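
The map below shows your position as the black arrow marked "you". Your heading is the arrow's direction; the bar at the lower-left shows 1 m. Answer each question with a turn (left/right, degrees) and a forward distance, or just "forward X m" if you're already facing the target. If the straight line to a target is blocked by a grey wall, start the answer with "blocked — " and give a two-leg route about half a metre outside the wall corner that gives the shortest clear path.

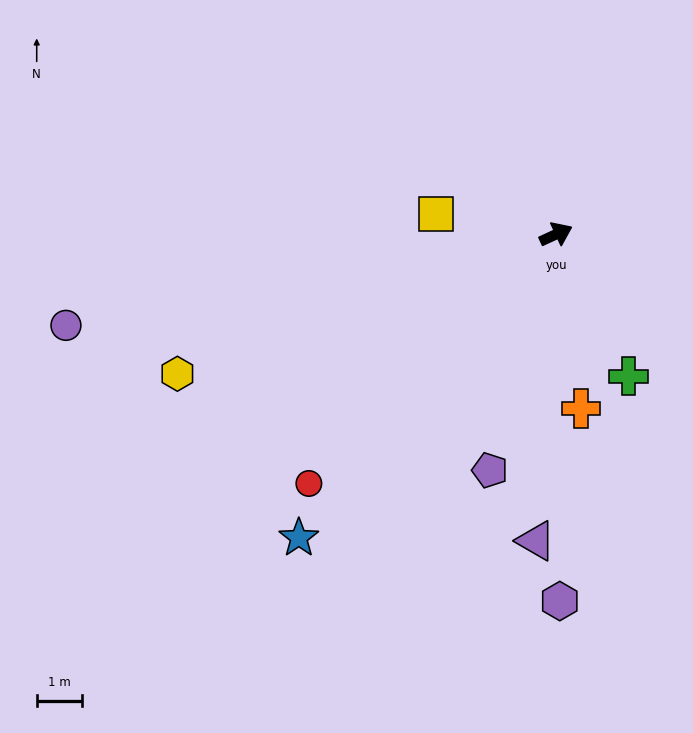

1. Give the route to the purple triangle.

turn right 119°, forward 6.7 m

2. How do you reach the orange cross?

turn right 107°, forward 3.9 m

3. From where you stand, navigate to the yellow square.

turn left 146°, forward 2.7 m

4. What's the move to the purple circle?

turn left 166°, forward 11.0 m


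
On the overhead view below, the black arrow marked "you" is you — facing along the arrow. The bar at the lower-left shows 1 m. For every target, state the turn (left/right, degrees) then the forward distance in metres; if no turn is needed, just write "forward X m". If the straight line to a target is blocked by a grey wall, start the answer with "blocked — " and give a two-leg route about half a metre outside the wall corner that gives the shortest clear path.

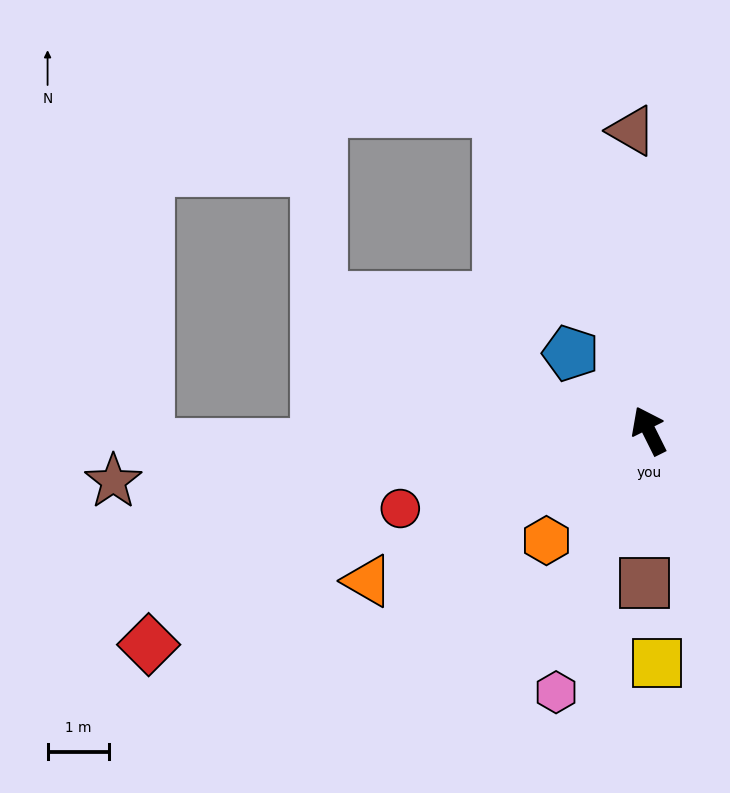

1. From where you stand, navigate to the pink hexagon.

turn left 134°, forward 4.5 m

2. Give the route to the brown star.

turn left 69°, forward 8.8 m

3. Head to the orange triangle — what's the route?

turn left 92°, forward 5.2 m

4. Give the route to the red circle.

turn left 81°, forward 4.3 m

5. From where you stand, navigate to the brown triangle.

turn right 23°, forward 4.9 m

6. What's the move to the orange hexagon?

turn left 111°, forward 2.5 m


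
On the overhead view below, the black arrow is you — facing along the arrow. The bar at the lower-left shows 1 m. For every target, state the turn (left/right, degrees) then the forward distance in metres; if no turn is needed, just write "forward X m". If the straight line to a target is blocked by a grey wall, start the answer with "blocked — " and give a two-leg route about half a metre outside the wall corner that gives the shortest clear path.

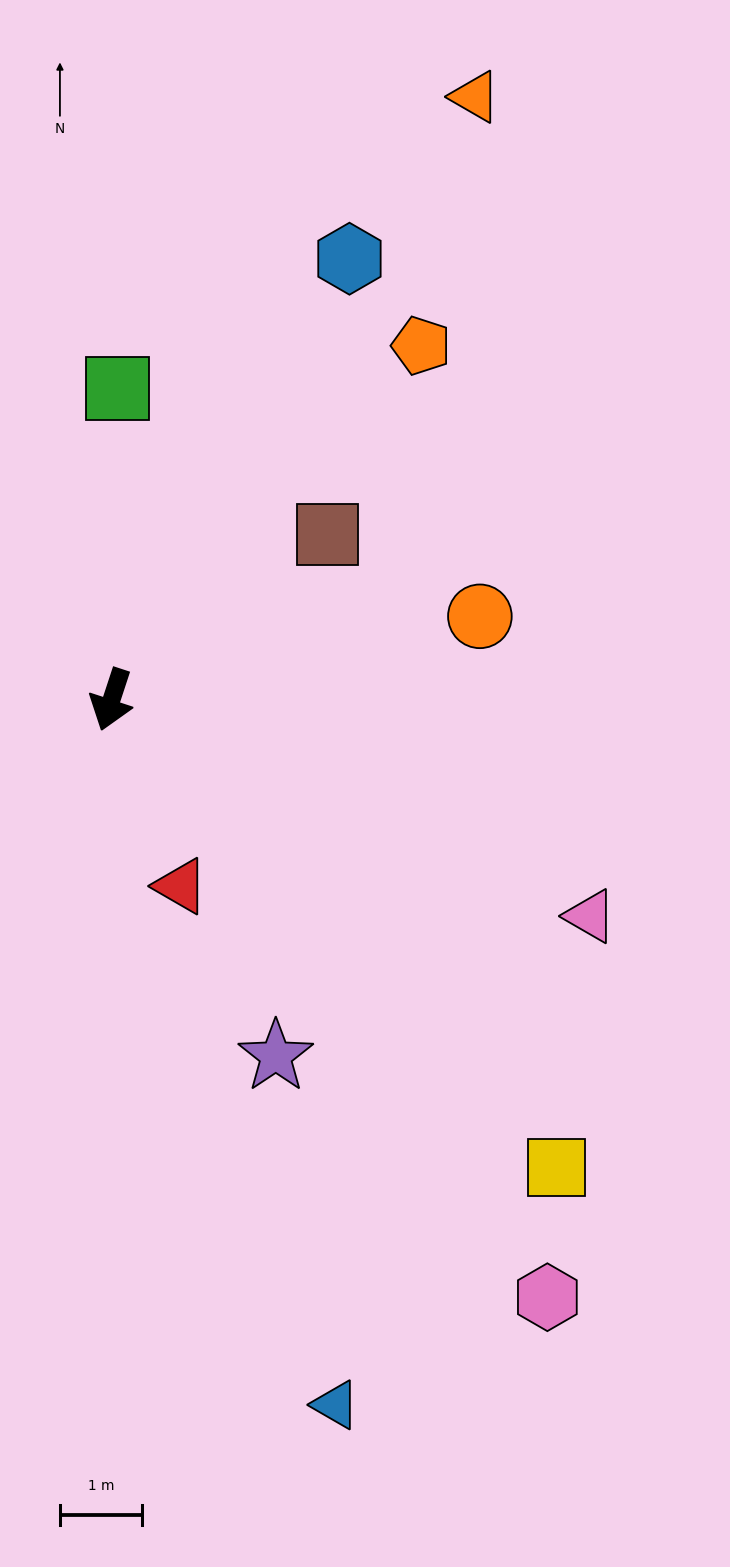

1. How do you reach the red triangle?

turn left 39°, forward 2.4 m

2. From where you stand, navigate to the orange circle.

turn left 121°, forward 4.6 m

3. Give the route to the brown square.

turn left 146°, forward 3.3 m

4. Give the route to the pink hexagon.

turn left 54°, forward 9.0 m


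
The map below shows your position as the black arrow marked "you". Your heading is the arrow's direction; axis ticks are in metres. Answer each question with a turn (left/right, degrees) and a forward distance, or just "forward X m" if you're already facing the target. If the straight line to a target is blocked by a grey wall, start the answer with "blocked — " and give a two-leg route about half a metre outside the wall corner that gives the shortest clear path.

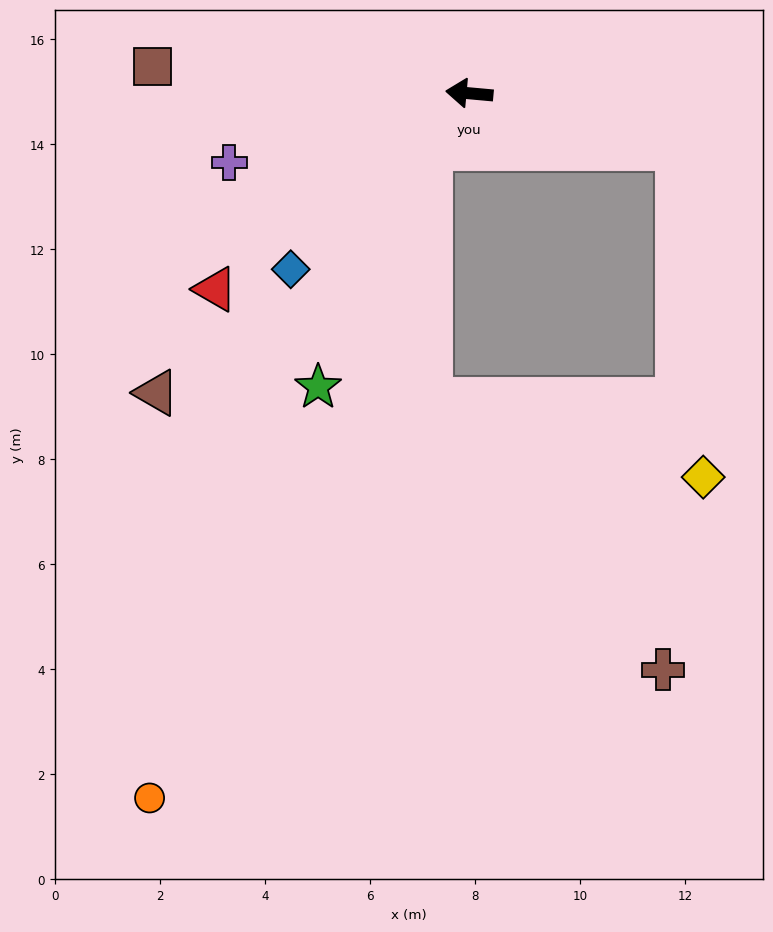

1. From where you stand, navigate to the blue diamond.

turn left 50°, forward 4.8 m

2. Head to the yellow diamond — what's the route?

blocked — turn left 170°, forward 4.1 m, then turn right 70°, forward 6.3 m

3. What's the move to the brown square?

forward 6.1 m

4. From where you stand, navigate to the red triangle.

turn left 43°, forward 6.1 m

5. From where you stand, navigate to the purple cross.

turn left 21°, forward 4.8 m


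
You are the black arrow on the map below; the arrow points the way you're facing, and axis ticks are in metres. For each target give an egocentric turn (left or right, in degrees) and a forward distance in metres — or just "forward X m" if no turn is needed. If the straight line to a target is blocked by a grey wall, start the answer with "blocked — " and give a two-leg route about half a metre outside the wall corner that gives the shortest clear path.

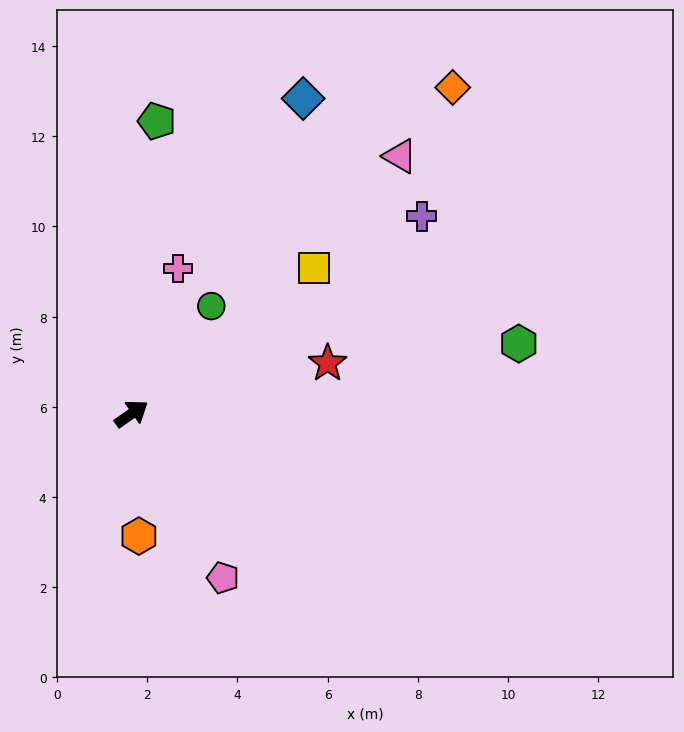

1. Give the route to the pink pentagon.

turn right 96°, forward 4.2 m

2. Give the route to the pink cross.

turn left 37°, forward 3.4 m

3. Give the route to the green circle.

turn left 18°, forward 3.0 m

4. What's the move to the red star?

turn right 21°, forward 4.5 m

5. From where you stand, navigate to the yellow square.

turn left 4°, forward 5.2 m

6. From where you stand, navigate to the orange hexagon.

turn right 122°, forward 2.7 m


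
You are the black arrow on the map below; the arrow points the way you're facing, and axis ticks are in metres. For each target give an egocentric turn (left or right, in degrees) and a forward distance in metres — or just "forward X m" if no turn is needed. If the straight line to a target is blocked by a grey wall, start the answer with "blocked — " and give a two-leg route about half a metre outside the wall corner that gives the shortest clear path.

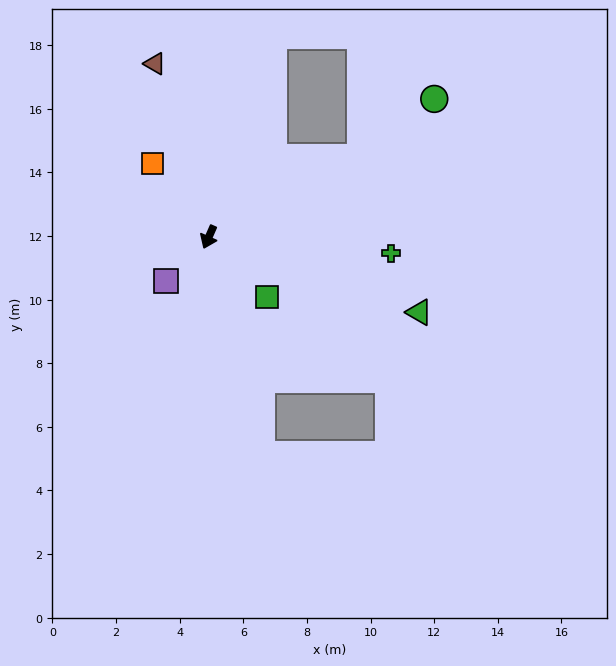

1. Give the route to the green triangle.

turn left 94°, forward 7.0 m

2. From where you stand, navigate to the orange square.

turn right 119°, forward 2.9 m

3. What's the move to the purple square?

turn right 21°, forward 1.9 m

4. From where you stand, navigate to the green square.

turn left 68°, forward 2.6 m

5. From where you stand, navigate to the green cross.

turn left 109°, forward 5.8 m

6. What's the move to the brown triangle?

turn right 139°, forward 5.7 m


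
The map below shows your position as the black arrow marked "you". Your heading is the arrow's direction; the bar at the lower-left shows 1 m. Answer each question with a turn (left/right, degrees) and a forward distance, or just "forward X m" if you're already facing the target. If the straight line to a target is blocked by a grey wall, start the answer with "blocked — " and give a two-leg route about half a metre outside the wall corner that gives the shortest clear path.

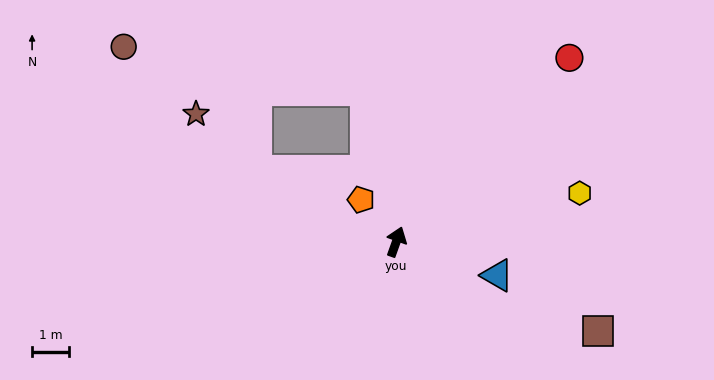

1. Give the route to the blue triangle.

turn right 89°, forward 2.9 m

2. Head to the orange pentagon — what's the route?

turn left 60°, forward 1.5 m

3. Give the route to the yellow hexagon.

turn right 55°, forward 5.1 m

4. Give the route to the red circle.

turn right 24°, forward 6.8 m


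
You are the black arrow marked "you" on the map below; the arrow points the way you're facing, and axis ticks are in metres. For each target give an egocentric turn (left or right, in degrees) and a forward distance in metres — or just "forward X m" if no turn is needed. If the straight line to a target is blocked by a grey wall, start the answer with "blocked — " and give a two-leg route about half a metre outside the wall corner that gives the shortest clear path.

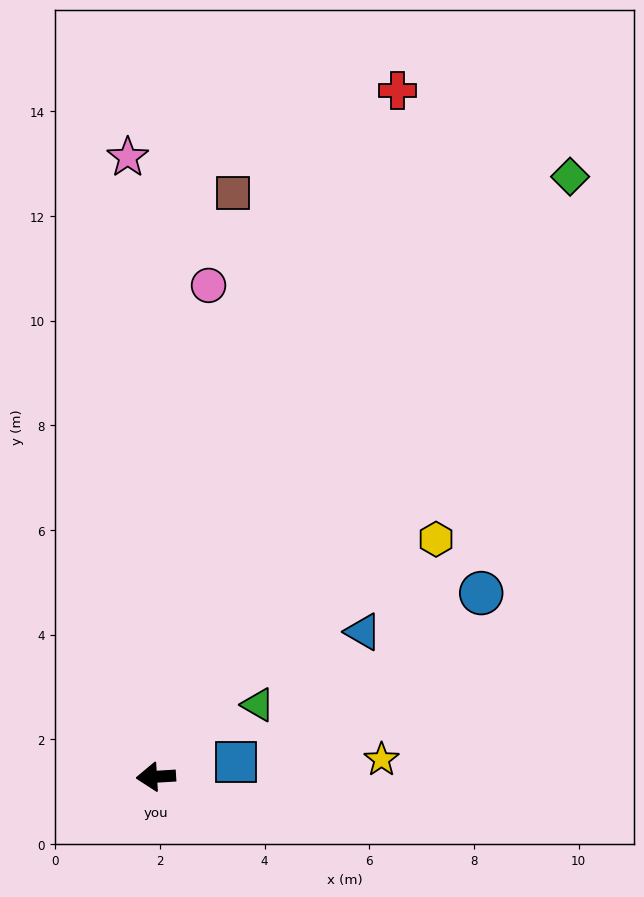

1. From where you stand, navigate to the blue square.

turn right 173°, forward 1.6 m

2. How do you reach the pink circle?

turn right 100°, forward 9.4 m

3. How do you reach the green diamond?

turn right 128°, forward 13.9 m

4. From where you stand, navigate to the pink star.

turn right 91°, forward 11.9 m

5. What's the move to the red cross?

turn right 113°, forward 13.9 m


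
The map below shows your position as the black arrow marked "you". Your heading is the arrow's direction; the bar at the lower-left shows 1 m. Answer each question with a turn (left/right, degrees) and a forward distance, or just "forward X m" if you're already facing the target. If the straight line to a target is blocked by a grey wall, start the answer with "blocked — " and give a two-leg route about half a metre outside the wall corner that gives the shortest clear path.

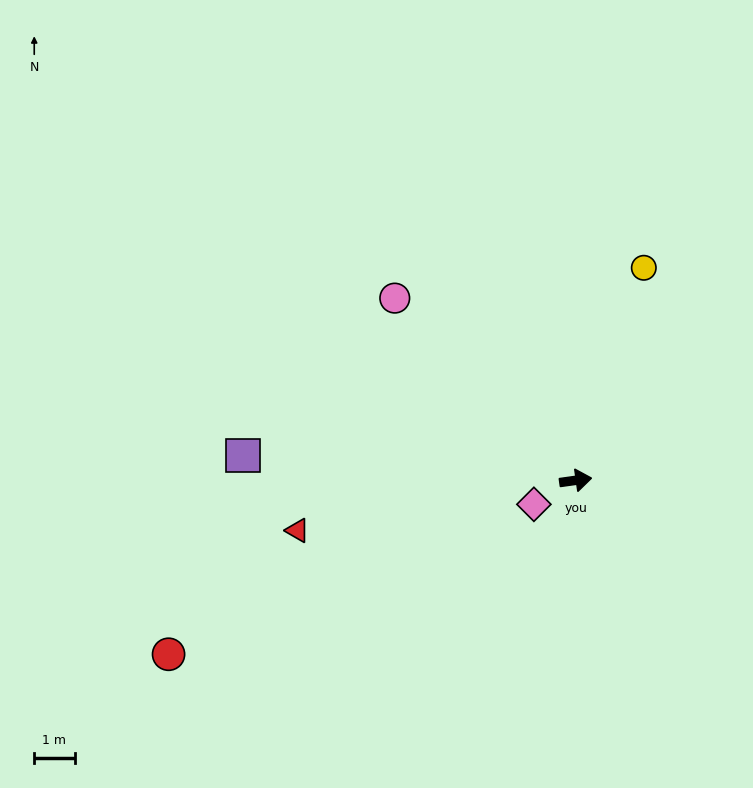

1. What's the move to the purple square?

turn left 168°, forward 8.2 m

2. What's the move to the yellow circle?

turn left 64°, forward 5.5 m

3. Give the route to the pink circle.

turn left 127°, forward 6.3 m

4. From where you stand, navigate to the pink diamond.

turn right 158°, forward 1.2 m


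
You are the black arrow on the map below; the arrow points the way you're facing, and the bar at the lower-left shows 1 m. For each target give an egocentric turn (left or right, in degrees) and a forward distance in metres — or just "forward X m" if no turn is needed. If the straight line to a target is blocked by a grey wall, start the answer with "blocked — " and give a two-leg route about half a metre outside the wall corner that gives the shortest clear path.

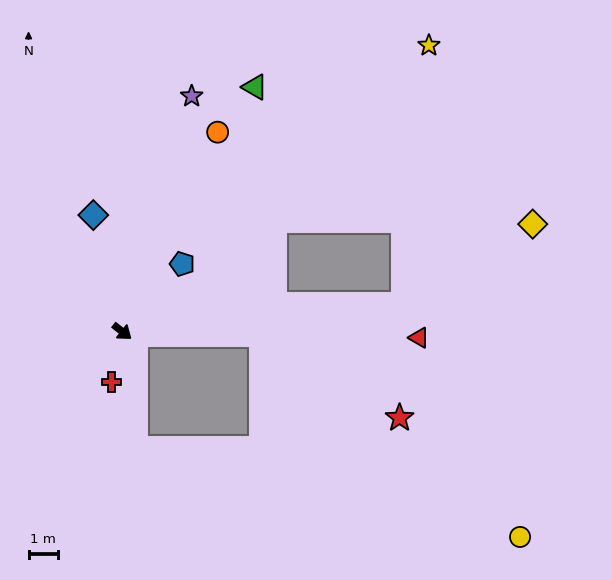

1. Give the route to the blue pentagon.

turn left 87°, forward 3.0 m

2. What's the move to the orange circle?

turn left 103°, forward 7.4 m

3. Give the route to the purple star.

turn left 112°, forward 8.3 m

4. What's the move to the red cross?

turn right 63°, forward 1.7 m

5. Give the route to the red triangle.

turn left 37°, forward 10.0 m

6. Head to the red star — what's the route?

blocked — turn left 37°, forward 4.7 m, then turn right 30°, forward 5.4 m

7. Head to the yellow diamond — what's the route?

blocked — turn left 44°, forward 9.5 m, then turn left 26°, forward 5.1 m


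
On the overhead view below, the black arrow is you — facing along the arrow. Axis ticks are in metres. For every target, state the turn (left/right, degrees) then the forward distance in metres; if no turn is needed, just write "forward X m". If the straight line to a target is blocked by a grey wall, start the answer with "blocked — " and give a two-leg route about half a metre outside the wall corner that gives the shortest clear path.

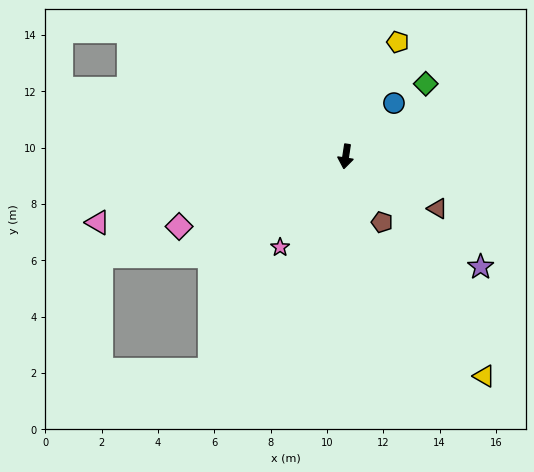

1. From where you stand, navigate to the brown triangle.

turn left 69°, forward 3.7 m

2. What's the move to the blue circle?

turn left 146°, forward 2.6 m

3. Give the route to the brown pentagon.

turn left 38°, forward 2.7 m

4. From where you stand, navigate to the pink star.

turn right 27°, forward 4.0 m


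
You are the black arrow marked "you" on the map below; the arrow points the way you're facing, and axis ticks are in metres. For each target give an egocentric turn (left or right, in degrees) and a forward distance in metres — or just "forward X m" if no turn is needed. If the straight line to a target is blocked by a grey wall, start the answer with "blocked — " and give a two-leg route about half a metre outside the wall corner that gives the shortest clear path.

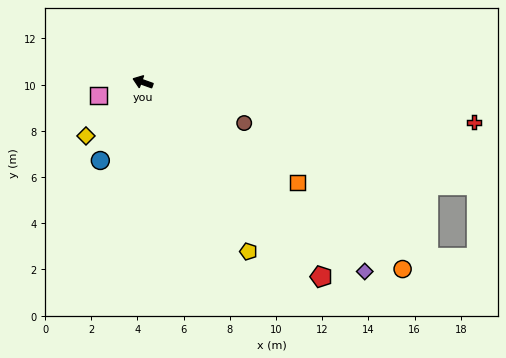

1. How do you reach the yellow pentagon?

turn left 142°, forward 8.6 m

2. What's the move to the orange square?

turn left 167°, forward 8.0 m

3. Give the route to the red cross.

turn right 167°, forward 14.4 m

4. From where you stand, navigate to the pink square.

turn left 37°, forward 2.0 m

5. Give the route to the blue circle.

turn left 81°, forward 3.9 m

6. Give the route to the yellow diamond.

turn left 63°, forward 3.4 m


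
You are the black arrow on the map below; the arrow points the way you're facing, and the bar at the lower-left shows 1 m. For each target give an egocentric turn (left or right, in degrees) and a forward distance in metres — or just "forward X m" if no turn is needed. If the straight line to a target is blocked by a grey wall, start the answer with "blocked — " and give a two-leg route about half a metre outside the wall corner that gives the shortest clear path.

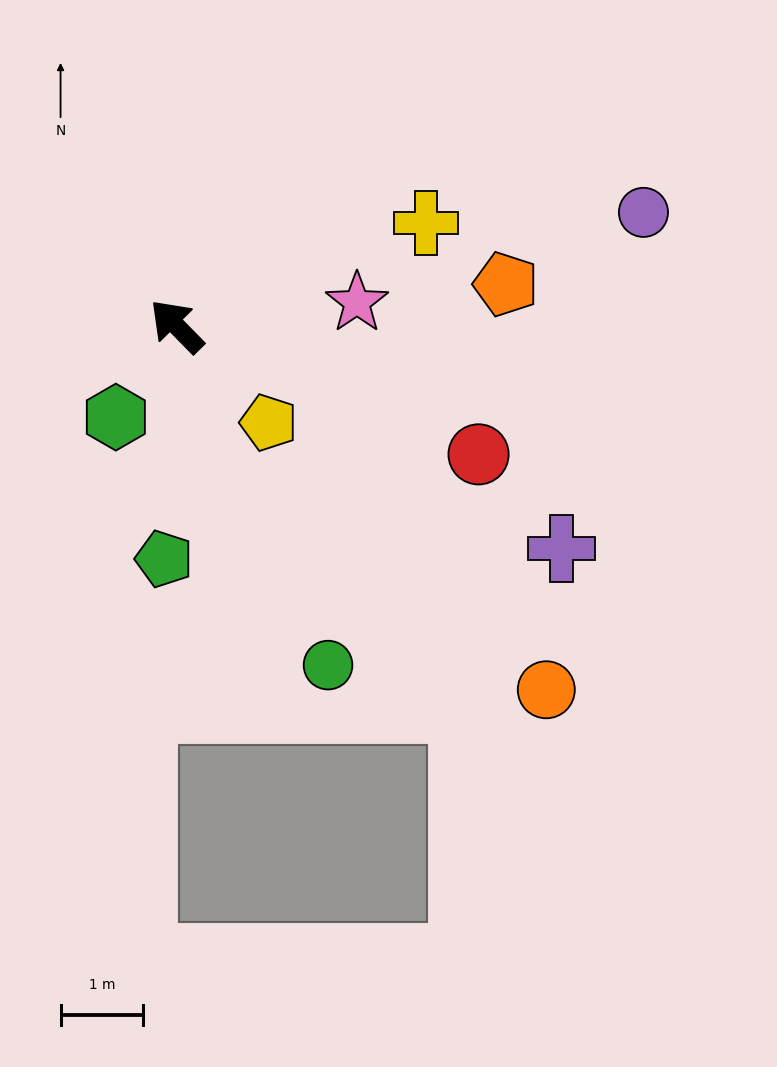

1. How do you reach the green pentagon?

turn left 132°, forward 2.8 m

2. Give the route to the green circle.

turn left 160°, forward 4.5 m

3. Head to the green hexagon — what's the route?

turn left 102°, forward 1.3 m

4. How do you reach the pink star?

turn right 127°, forward 2.2 m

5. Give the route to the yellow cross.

turn right 112°, forward 3.3 m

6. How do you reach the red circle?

turn right 158°, forward 4.0 m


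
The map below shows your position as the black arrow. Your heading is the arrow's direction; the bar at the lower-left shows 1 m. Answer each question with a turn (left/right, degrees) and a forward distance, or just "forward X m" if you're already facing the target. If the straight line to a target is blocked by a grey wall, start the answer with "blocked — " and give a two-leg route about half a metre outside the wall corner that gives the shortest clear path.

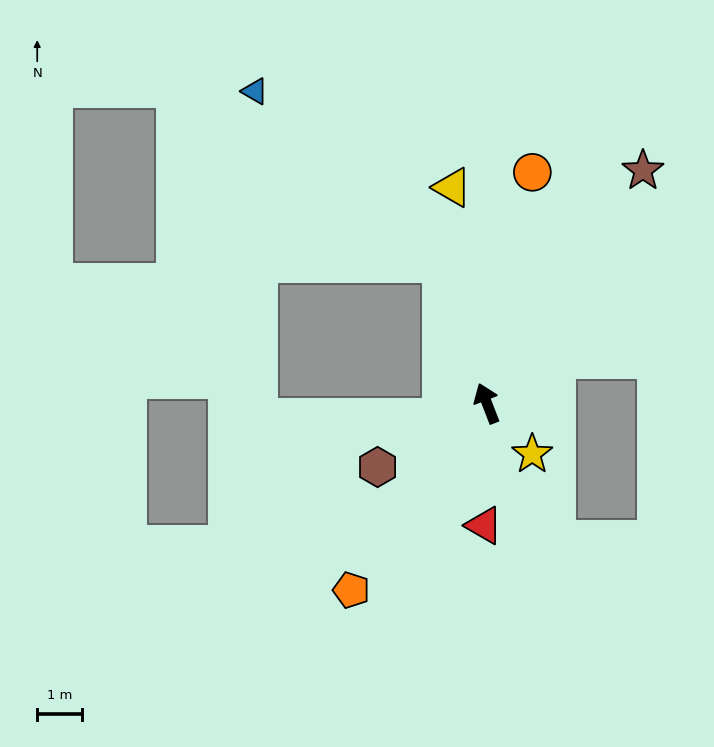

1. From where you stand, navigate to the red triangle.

turn left 157°, forward 2.7 m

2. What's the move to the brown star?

turn right 55°, forward 6.3 m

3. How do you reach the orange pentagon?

turn left 123°, forward 5.2 m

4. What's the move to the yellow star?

turn right 159°, forward 1.5 m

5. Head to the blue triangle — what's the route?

blocked — turn right 3°, forward 3.3 m, then turn left 29°, forward 5.7 m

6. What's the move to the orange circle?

turn right 32°, forward 5.3 m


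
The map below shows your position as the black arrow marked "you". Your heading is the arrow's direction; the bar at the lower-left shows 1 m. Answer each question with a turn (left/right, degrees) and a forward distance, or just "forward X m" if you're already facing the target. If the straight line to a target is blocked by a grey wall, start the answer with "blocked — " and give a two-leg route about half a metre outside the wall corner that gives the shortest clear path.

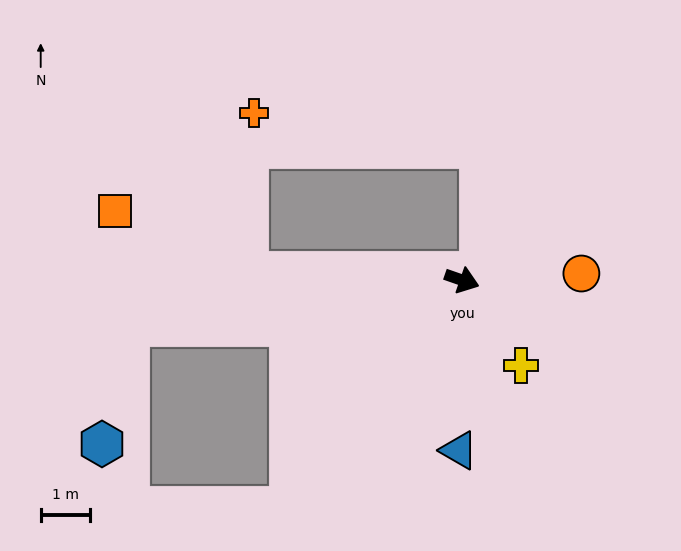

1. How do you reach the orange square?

blocked — turn right 163°, forward 4.3 m, then turn right 22°, forward 3.0 m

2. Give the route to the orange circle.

turn left 22°, forward 2.4 m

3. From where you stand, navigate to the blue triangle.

turn right 72°, forward 3.5 m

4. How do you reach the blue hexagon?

blocked — turn right 153°, forward 6.8 m, then turn left 69°, forward 2.5 m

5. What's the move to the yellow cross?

turn right 36°, forward 2.1 m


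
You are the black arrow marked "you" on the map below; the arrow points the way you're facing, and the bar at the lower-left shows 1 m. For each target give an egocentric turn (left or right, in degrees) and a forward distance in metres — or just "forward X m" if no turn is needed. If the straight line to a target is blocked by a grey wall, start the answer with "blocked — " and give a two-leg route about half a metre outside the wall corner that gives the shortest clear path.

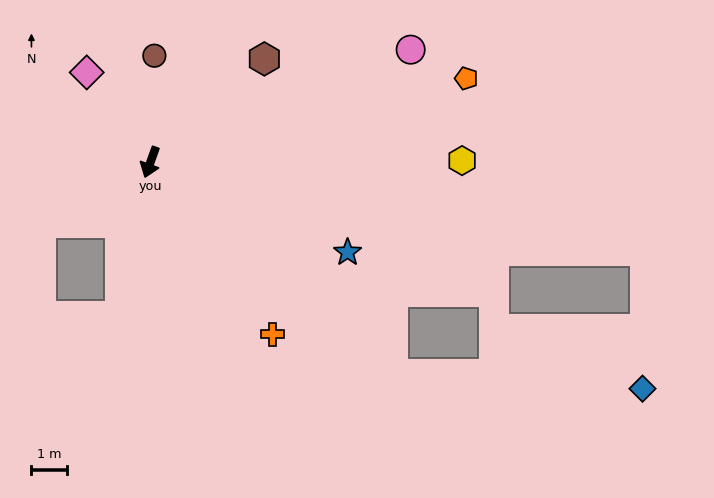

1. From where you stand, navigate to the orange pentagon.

turn left 125°, forward 9.2 m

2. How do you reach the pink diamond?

turn right 125°, forward 3.1 m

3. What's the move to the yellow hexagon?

turn left 110°, forward 8.8 m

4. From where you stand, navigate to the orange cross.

turn left 55°, forward 5.9 m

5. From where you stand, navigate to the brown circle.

turn right 162°, forward 3.0 m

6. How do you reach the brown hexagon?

turn left 152°, forward 4.3 m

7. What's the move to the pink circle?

turn left 133°, forward 8.0 m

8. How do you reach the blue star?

turn left 85°, forward 6.1 m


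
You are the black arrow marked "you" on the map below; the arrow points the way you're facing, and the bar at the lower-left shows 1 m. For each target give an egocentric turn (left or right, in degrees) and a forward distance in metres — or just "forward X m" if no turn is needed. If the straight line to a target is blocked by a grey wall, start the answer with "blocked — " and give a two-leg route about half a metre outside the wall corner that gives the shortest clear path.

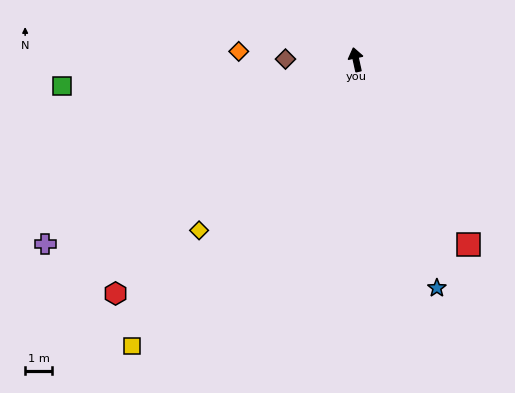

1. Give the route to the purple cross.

turn left 108°, forward 13.5 m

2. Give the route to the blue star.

turn right 173°, forward 9.1 m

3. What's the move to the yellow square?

turn left 130°, forward 13.6 m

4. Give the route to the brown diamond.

turn left 77°, forward 2.6 m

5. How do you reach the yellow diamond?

turn left 125°, forward 8.7 m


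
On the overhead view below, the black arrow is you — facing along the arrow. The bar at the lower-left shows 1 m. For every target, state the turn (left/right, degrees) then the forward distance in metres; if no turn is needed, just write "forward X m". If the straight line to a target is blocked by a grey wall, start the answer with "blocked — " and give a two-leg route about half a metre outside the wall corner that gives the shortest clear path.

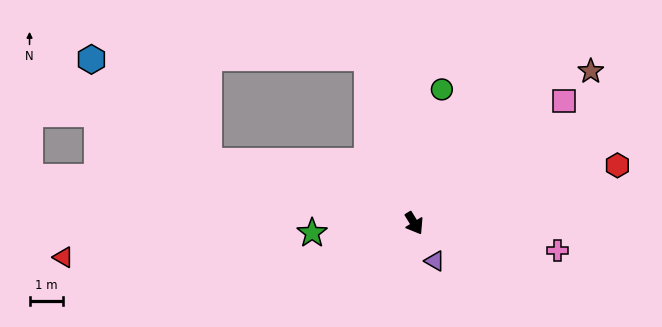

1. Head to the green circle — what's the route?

turn left 137°, forward 4.0 m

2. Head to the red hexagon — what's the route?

turn left 74°, forward 6.3 m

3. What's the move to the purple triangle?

turn right 3°, forward 1.3 m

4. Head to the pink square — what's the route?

turn left 98°, forward 5.7 m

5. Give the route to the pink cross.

turn left 48°, forward 4.3 m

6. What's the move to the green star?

turn right 116°, forward 3.0 m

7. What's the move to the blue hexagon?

blocked — turn right 138°, forward 6.4 m, then turn right 25°, forward 4.6 m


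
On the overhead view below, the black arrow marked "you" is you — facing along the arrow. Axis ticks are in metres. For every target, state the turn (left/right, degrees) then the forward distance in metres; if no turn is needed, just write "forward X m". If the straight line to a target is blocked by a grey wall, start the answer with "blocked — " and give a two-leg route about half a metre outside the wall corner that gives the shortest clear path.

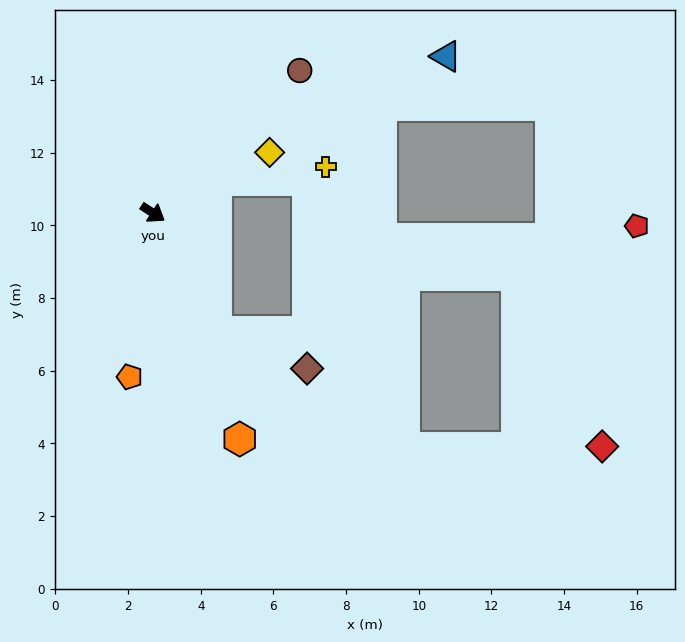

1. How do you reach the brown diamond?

blocked — turn right 29°, forward 3.7 m, then turn left 40°, forward 2.7 m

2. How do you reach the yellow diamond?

turn left 61°, forward 3.6 m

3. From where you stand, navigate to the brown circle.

turn left 77°, forward 5.6 m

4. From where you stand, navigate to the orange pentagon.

turn right 65°, forward 4.6 m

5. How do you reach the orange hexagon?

turn right 36°, forward 6.7 m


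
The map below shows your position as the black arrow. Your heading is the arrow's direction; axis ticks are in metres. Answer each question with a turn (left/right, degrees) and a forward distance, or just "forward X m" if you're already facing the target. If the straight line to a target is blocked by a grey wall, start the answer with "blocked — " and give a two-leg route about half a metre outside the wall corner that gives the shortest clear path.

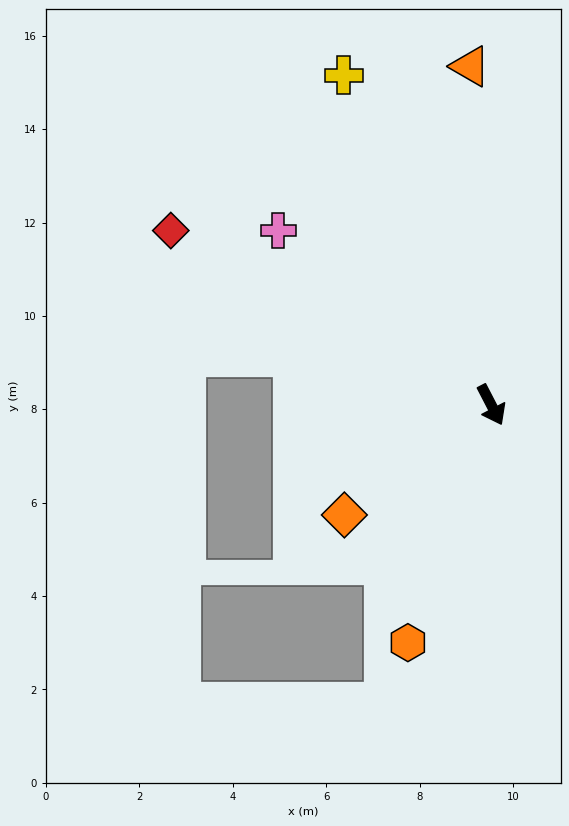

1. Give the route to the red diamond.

turn right 146°, forward 7.8 m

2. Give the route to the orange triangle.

turn left 156°, forward 7.3 m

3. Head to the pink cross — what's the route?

turn right 157°, forward 5.9 m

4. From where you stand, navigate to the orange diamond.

turn right 81°, forward 3.9 m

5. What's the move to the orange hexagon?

turn right 47°, forward 5.4 m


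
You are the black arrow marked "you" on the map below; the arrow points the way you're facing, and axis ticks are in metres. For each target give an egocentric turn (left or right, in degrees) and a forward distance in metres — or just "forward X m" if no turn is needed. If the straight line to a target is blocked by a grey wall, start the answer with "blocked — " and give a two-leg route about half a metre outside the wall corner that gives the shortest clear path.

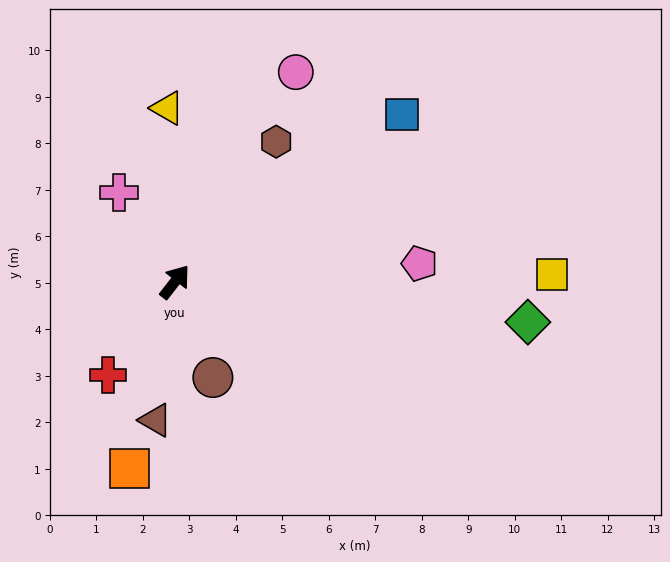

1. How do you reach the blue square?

turn right 16°, forward 6.1 m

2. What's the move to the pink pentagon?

turn right 48°, forward 5.3 m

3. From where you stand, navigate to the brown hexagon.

turn left 2°, forward 3.7 m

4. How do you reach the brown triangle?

turn right 150°, forward 3.0 m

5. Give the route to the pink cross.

turn left 70°, forward 2.3 m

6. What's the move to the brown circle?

turn right 120°, forward 2.2 m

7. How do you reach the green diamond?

turn right 59°, forward 7.6 m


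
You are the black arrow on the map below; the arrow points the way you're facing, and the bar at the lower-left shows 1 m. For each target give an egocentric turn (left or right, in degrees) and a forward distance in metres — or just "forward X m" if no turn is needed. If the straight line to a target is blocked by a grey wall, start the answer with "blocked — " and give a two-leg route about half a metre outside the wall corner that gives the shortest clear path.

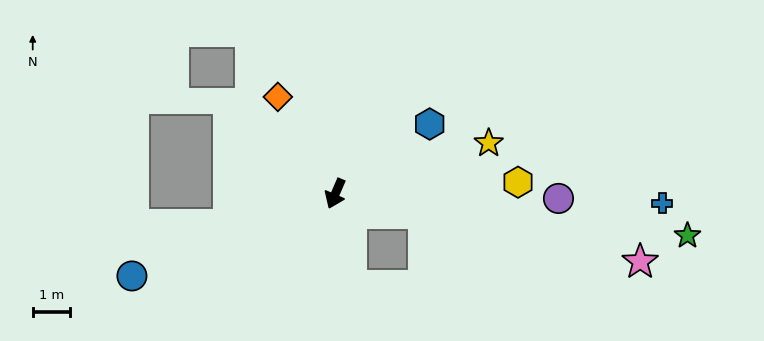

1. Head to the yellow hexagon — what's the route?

turn left 117°, forward 4.9 m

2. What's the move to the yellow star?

turn left 132°, forward 4.3 m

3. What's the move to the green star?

turn left 107°, forward 9.5 m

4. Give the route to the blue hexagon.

turn left 150°, forward 3.2 m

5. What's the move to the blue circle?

turn right 45°, forward 5.9 m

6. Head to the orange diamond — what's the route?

turn right 126°, forward 3.0 m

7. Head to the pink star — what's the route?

turn left 101°, forward 8.4 m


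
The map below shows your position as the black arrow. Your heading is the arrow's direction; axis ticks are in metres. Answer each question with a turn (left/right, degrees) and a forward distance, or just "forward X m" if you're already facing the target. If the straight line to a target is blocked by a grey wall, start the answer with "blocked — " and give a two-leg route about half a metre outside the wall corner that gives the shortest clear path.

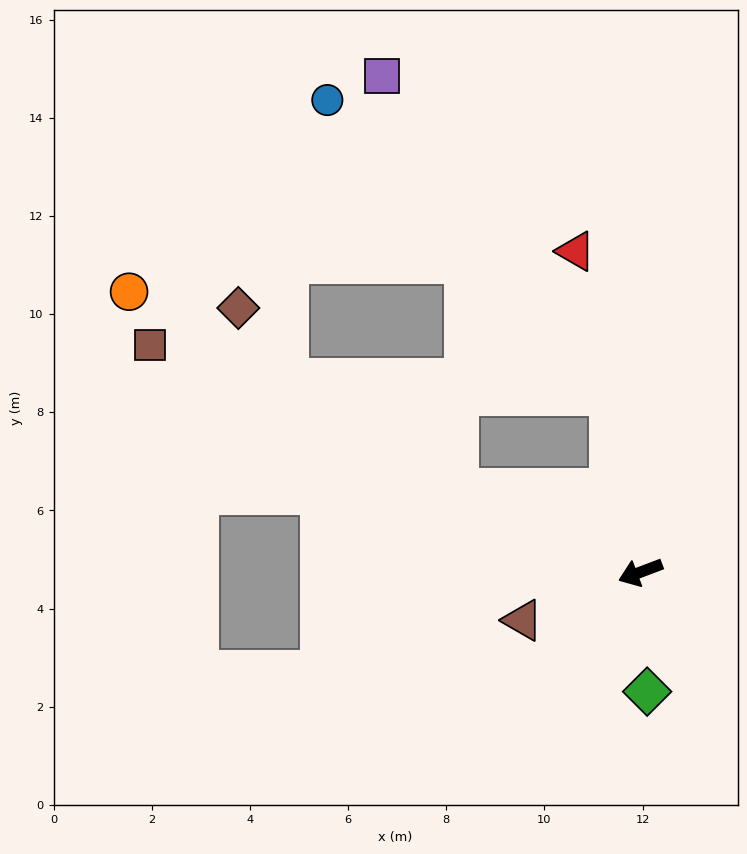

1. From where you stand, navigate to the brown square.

turn right 46°, forward 11.0 m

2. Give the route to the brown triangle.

forward 2.6 m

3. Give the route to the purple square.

blocked — turn right 101°, forward 3.7 m, then turn left 26°, forward 8.0 m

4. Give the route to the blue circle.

blocked — turn right 101°, forward 3.7 m, then turn left 34°, forward 8.3 m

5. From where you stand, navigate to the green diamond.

turn left 72°, forward 2.4 m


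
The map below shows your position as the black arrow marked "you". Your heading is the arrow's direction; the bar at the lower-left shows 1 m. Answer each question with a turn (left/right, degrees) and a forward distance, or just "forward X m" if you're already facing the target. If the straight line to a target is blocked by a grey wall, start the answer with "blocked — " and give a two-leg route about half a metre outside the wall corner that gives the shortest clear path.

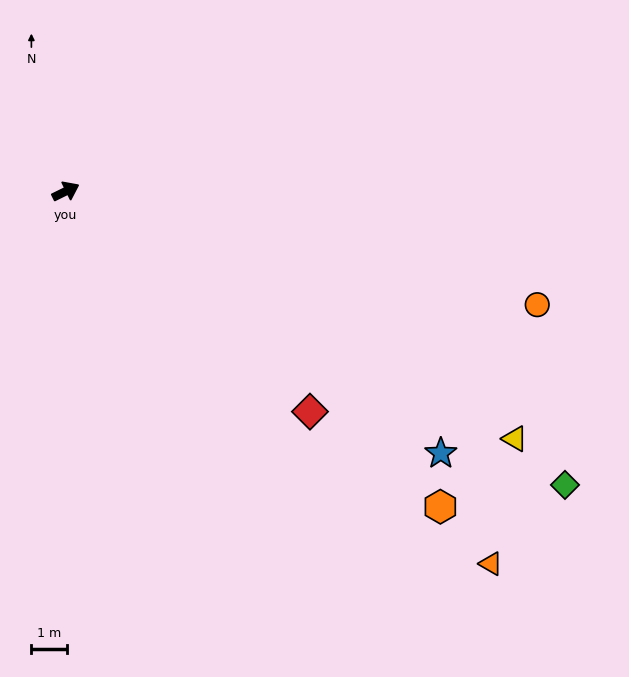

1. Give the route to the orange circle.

turn right 40°, forward 13.6 m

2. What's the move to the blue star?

turn right 61°, forward 12.9 m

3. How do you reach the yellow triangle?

turn right 55°, forward 14.4 m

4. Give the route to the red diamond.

turn right 68°, forward 9.3 m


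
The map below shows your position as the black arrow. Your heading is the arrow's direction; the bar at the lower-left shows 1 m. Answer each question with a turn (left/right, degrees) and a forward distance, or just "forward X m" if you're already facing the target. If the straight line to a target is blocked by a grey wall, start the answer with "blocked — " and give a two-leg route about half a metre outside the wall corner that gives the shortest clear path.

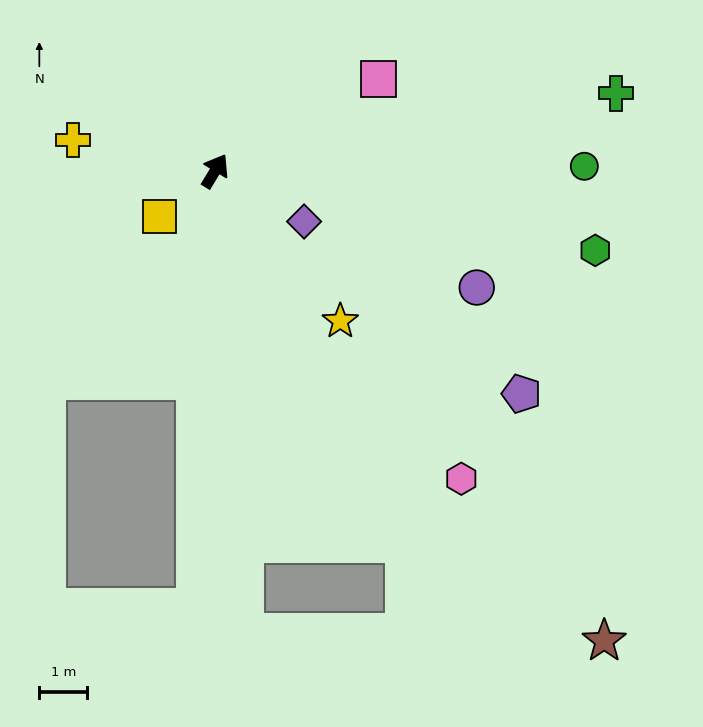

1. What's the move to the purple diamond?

turn right 88°, forward 2.1 m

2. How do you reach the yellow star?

turn right 109°, forward 4.1 m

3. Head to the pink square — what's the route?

turn right 29°, forward 3.9 m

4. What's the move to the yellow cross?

turn left 109°, forward 3.0 m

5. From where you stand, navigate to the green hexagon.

turn right 71°, forward 8.1 m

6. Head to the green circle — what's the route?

turn right 58°, forward 7.7 m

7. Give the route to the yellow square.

turn left 161°, forward 1.5 m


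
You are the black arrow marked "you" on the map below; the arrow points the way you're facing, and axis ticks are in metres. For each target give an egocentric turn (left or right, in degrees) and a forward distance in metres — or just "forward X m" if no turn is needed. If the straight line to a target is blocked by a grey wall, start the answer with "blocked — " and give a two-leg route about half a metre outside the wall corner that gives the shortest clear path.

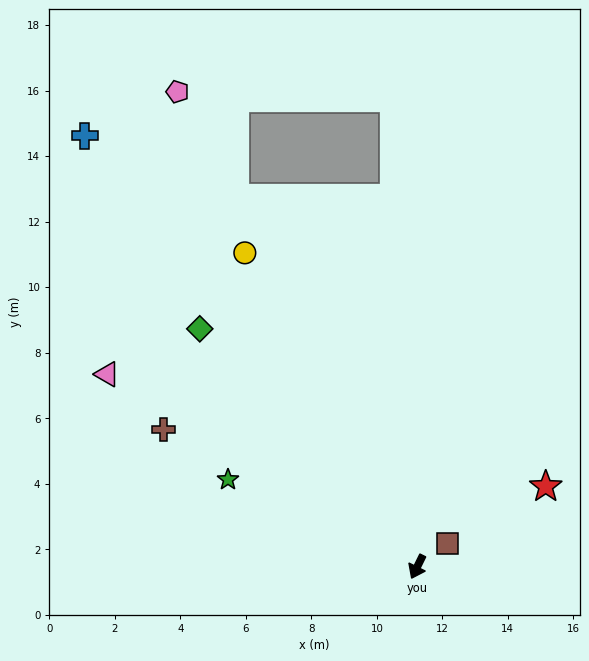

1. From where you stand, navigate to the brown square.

turn left 154°, forward 1.2 m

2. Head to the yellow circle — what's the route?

turn right 125°, forward 10.9 m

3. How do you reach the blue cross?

turn right 116°, forward 16.6 m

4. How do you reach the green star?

turn right 89°, forward 6.4 m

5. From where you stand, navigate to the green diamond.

turn right 111°, forward 9.8 m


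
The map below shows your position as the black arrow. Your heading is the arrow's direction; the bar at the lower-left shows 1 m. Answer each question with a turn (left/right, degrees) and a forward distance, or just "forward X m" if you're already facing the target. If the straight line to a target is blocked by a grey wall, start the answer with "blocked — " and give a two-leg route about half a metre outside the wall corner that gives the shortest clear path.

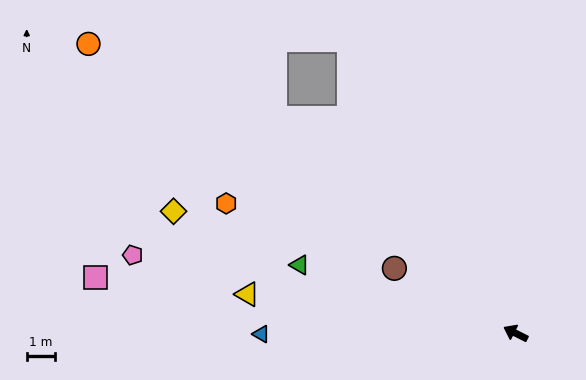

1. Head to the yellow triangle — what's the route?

turn left 18°, forward 9.5 m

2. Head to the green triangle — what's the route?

turn left 9°, forward 8.0 m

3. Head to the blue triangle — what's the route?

turn left 27°, forward 9.0 m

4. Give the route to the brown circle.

forward 4.8 m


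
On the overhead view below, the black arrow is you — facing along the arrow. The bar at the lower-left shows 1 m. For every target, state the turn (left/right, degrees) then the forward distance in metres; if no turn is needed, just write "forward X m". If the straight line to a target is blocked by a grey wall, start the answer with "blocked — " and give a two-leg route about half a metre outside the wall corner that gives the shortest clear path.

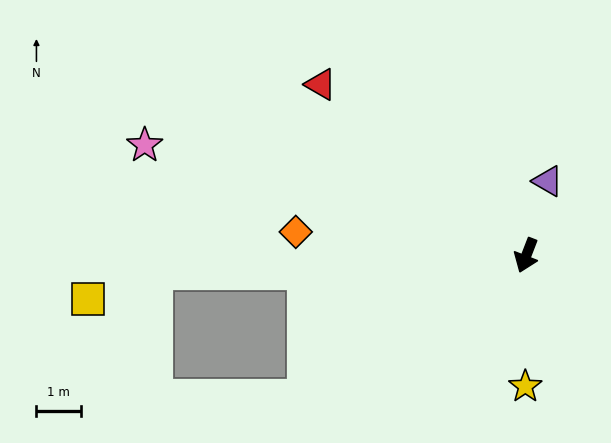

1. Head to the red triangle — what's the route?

turn right 109°, forward 6.0 m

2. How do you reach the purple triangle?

turn right 175°, forward 1.7 m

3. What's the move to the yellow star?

turn left 21°, forward 2.9 m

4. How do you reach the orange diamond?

turn right 75°, forward 5.2 m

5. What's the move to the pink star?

turn right 85°, forward 8.8 m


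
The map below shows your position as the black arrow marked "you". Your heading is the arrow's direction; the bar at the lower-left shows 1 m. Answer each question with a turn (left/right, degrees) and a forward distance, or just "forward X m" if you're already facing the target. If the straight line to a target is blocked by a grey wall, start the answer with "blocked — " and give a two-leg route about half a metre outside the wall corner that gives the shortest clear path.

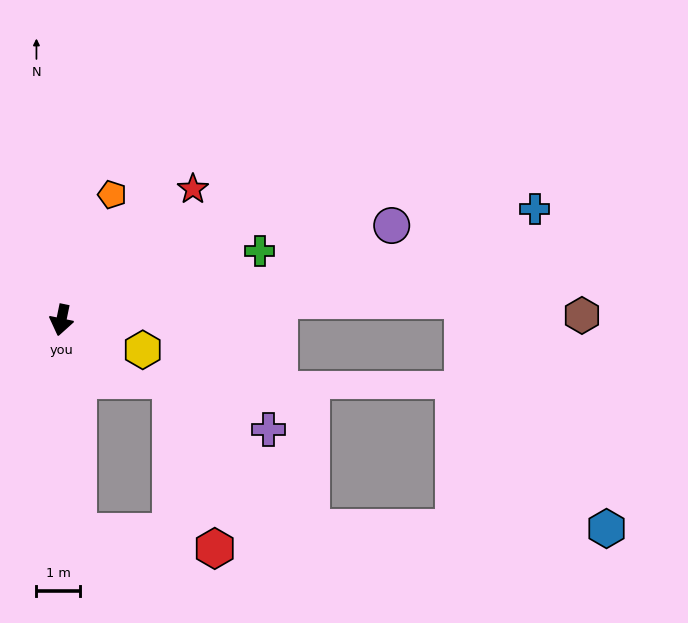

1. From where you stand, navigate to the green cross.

turn left 121°, forward 4.8 m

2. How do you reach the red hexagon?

blocked — turn left 16°, forward 4.9 m, then turn left 78°, forward 3.2 m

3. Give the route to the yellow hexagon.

turn left 82°, forward 2.0 m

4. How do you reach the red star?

turn left 147°, forward 4.3 m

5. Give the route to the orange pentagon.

turn left 170°, forward 3.1 m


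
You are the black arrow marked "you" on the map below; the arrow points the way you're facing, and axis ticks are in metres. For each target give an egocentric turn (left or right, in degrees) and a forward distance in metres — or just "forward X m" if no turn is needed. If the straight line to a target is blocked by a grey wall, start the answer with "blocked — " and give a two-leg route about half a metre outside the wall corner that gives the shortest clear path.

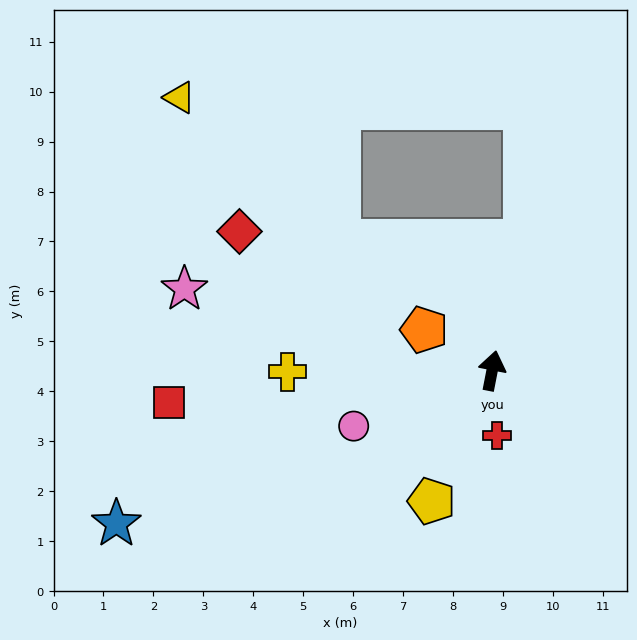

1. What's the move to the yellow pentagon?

turn left 166°, forward 2.9 m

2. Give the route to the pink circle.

turn left 123°, forward 3.0 m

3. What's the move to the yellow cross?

turn left 101°, forward 4.1 m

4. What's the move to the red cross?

turn right 165°, forward 1.3 m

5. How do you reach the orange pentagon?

turn left 70°, forward 1.6 m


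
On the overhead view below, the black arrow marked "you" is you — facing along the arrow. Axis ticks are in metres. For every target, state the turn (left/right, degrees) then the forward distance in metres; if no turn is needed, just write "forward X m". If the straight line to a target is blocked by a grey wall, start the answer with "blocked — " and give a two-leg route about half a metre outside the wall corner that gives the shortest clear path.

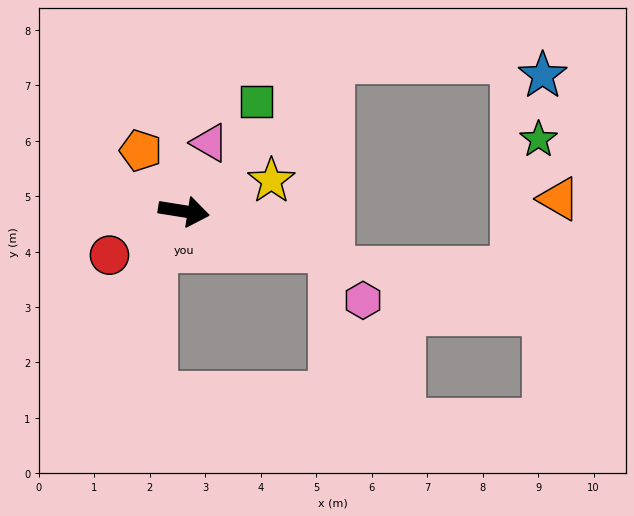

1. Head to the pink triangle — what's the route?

turn left 78°, forward 1.3 m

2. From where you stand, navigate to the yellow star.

turn left 28°, forward 1.7 m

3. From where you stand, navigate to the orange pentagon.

turn left 134°, forward 1.3 m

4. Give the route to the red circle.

turn right 140°, forward 1.6 m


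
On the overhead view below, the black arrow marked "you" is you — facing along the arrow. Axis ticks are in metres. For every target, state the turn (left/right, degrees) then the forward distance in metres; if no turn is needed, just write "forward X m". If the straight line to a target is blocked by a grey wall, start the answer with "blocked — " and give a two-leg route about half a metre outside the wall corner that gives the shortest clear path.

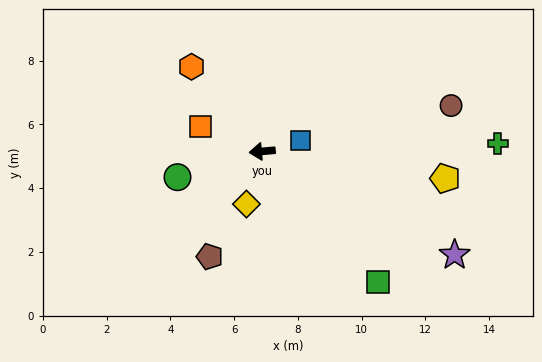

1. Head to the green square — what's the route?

turn left 127°, forward 5.5 m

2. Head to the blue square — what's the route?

turn right 169°, forward 1.3 m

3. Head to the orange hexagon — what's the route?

turn right 55°, forward 3.5 m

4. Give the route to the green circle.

turn left 12°, forward 2.8 m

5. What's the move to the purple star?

turn left 147°, forward 6.9 m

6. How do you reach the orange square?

turn right 27°, forward 2.1 m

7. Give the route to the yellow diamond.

turn left 68°, forward 1.7 m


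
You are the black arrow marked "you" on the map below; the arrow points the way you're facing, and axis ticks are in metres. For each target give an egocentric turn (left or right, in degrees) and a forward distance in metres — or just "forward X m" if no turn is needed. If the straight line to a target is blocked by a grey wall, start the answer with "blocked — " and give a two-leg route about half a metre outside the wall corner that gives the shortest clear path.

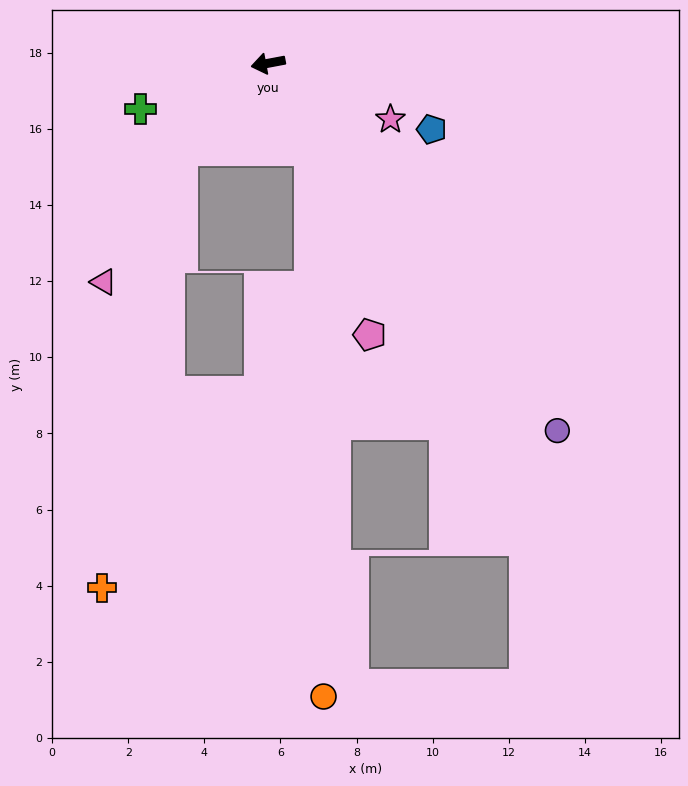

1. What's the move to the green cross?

turn left 9°, forward 3.6 m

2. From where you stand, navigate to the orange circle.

blocked — turn left 106°, forward 2.5 m, then turn right 25°, forward 14.4 m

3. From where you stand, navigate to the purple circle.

turn left 118°, forward 12.3 m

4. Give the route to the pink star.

turn left 145°, forward 3.5 m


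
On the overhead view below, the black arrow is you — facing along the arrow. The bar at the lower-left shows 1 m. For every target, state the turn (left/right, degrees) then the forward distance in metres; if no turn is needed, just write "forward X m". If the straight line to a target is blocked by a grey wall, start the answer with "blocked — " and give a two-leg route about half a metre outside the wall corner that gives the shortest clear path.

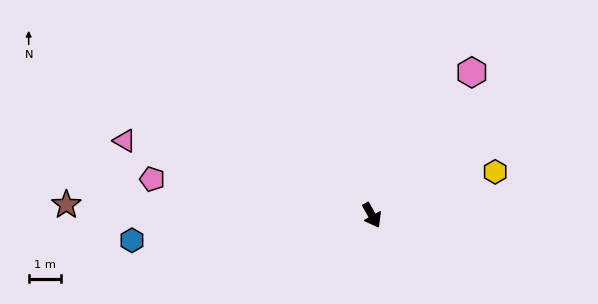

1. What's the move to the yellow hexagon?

turn left 80°, forward 4.0 m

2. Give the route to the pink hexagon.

turn left 116°, forward 5.4 m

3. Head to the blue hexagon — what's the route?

turn right 113°, forward 7.4 m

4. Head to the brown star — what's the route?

turn right 121°, forward 9.4 m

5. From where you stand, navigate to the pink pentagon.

turn right 129°, forward 6.8 m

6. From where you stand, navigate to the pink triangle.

turn right 136°, forward 7.9 m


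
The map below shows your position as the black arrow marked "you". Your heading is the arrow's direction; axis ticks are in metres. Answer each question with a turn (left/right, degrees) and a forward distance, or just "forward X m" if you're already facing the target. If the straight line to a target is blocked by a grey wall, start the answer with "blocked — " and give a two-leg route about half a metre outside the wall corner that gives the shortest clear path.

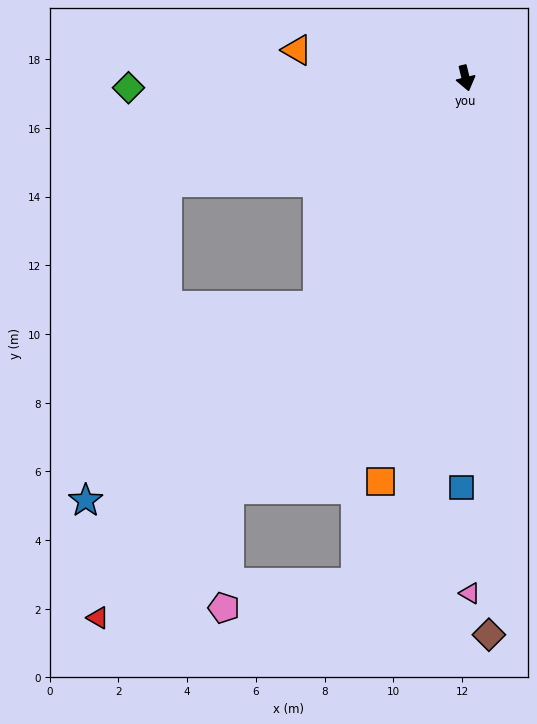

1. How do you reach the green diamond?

turn right 102°, forward 9.8 m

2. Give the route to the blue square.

turn right 14°, forward 11.9 m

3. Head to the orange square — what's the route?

turn right 25°, forward 12.0 m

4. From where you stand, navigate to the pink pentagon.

blocked — turn right 43°, forward 13.8 m, then turn left 27°, forward 3.4 m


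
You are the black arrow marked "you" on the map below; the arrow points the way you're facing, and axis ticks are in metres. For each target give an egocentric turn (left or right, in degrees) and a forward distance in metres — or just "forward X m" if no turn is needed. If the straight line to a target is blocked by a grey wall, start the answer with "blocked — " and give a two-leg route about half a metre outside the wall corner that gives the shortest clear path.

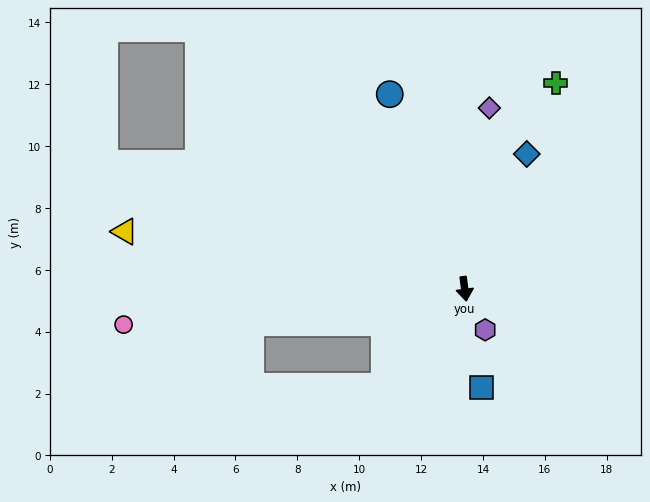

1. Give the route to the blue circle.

turn right 166°, forward 6.7 m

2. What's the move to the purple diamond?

turn left 165°, forward 5.9 m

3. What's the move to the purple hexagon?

turn left 19°, forward 1.5 m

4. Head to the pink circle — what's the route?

turn right 91°, forward 11.1 m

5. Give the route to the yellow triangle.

turn right 107°, forward 11.1 m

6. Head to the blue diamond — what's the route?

turn left 148°, forward 4.8 m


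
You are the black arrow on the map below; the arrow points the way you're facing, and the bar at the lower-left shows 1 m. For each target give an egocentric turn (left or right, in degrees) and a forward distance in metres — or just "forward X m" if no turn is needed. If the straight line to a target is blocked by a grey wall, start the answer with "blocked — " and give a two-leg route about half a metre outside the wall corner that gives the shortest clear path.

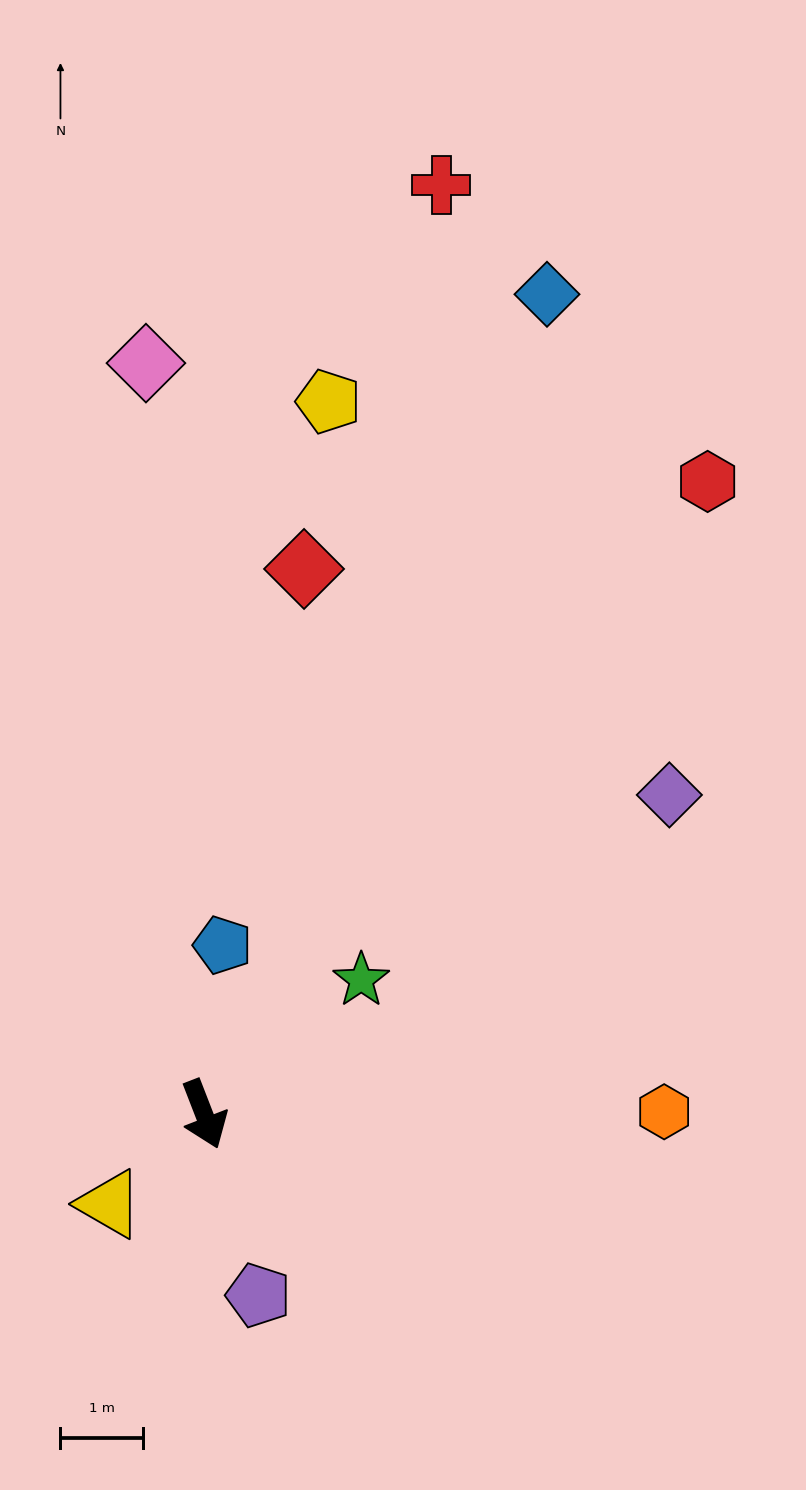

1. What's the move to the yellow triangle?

turn right 68°, forward 1.6 m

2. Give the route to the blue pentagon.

turn left 153°, forward 2.1 m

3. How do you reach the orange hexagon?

turn left 69°, forward 5.6 m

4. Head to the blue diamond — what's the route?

turn left 136°, forward 10.7 m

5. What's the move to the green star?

turn left 109°, forward 2.5 m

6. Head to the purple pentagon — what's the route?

turn right 5°, forward 2.3 m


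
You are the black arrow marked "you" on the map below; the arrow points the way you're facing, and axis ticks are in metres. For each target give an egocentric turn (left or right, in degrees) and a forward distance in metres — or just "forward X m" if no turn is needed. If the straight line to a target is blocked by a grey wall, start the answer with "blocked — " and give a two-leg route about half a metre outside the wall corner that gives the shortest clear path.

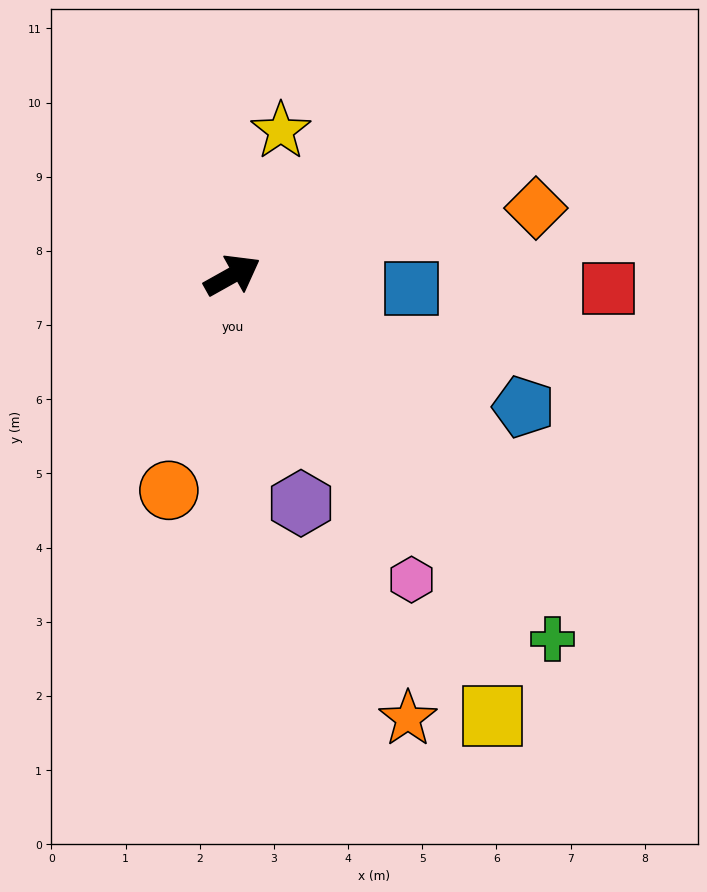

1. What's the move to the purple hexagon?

turn right 102°, forward 3.2 m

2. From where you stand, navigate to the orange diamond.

turn right 17°, forward 4.2 m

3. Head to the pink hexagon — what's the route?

turn right 89°, forward 4.8 m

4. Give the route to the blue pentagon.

turn right 54°, forward 4.3 m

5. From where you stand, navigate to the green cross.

turn right 78°, forward 6.5 m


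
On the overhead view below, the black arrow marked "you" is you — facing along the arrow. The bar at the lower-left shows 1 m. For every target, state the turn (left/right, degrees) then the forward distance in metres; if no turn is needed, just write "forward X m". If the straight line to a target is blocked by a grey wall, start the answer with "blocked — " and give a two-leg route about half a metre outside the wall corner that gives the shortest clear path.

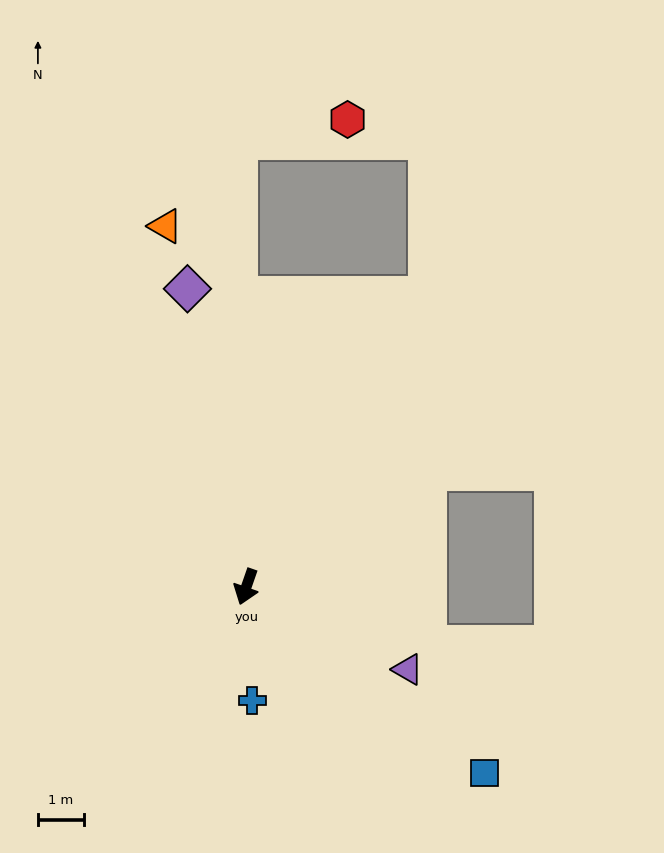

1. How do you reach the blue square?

turn left 71°, forward 6.6 m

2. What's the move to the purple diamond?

turn right 150°, forward 6.6 m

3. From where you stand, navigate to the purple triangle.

turn left 82°, forward 3.9 m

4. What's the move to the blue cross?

turn left 22°, forward 2.5 m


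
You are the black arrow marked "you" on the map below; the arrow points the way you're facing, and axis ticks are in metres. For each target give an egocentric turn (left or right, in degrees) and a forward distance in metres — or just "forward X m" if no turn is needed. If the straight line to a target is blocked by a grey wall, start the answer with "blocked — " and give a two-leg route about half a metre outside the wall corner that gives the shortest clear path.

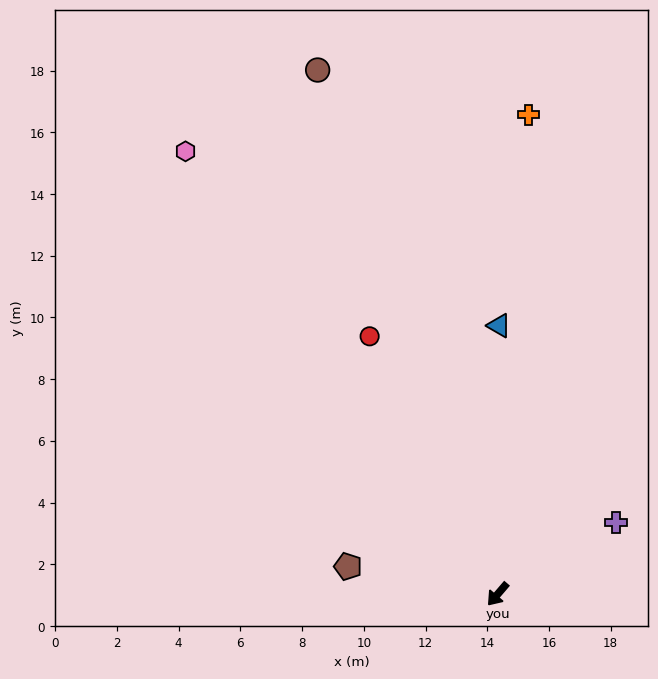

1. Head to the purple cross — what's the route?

turn left 162°, forward 4.5 m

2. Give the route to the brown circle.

turn right 120°, forward 18.0 m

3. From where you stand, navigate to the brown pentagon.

turn right 60°, forward 4.9 m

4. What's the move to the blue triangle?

turn right 140°, forward 8.7 m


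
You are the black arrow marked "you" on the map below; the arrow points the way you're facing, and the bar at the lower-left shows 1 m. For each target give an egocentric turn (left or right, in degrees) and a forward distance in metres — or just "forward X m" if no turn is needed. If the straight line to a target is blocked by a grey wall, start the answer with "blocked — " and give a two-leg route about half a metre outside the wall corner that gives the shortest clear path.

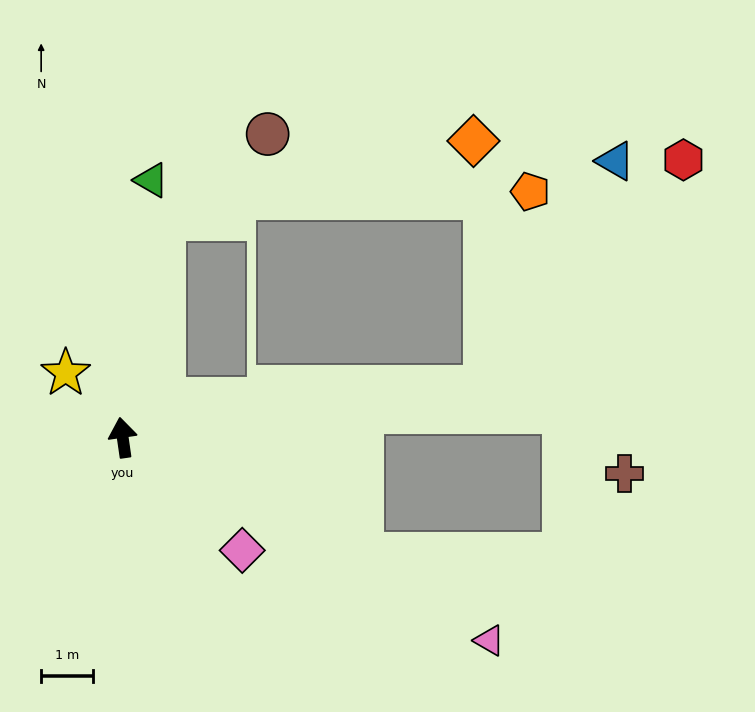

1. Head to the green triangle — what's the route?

turn right 15°, forward 5.0 m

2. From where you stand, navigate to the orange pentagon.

blocked — turn right 90°, forward 7.1 m, then turn left 69°, forward 3.9 m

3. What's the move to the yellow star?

turn left 33°, forward 1.7 m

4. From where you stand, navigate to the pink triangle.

turn right 127°, forward 8.1 m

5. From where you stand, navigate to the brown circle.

blocked — turn right 19°, forward 4.3 m, then turn right 40°, forward 2.6 m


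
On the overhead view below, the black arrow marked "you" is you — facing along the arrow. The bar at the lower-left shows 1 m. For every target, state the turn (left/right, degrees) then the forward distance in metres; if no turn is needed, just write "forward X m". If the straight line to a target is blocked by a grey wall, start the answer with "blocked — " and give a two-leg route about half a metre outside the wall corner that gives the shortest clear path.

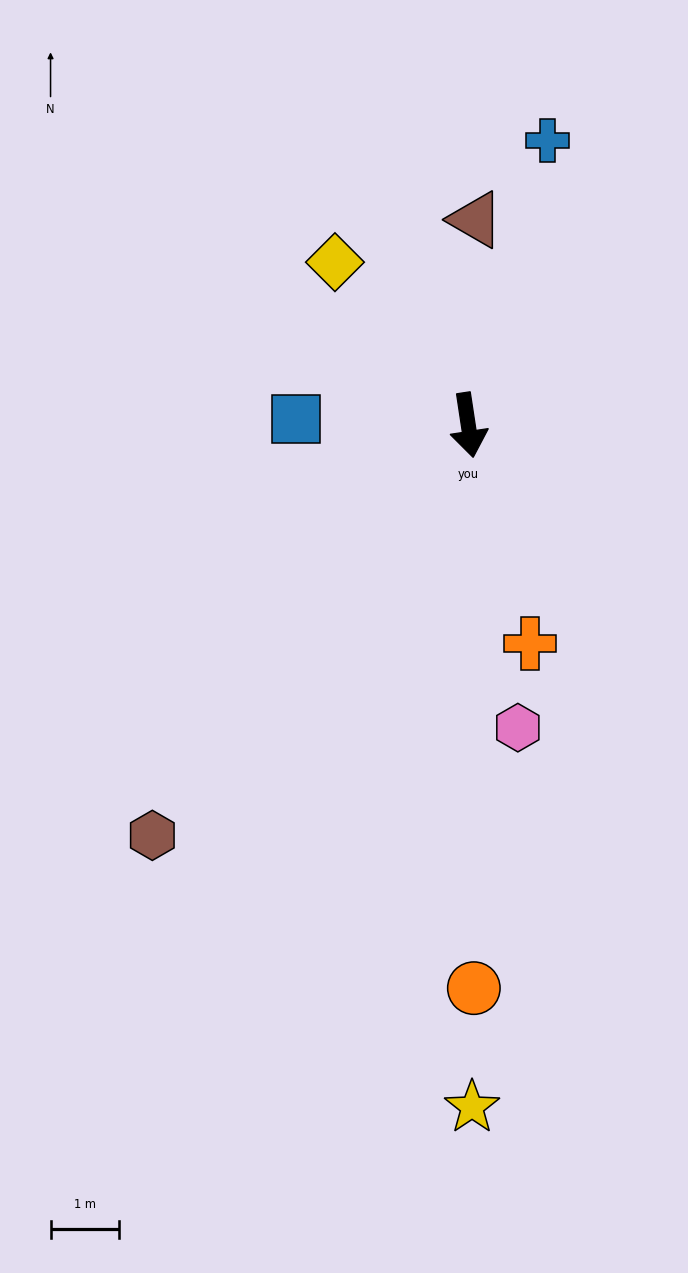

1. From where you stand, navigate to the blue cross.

turn left 156°, forward 4.3 m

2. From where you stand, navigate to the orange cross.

turn left 7°, forward 3.3 m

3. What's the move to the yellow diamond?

turn right 149°, forward 3.1 m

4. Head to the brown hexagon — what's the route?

turn right 46°, forward 7.5 m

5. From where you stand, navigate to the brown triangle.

turn left 169°, forward 3.0 m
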